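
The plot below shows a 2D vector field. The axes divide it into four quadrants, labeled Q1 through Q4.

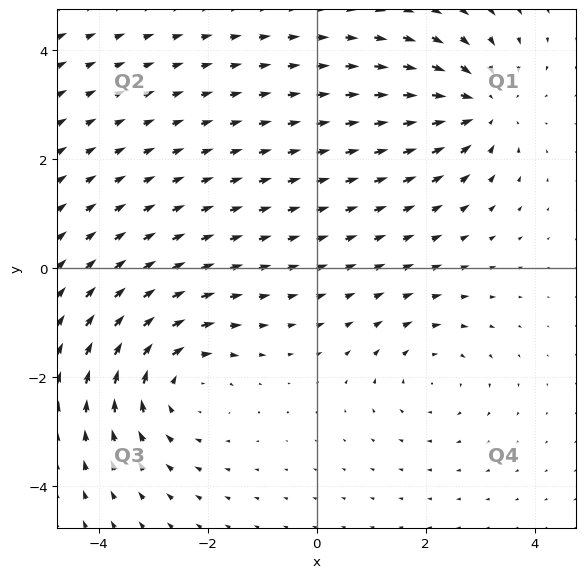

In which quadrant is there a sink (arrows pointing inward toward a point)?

Q1

The sink sits at approximately (3.0, 3.0), which lies in quadrant Q1. The divergence there is about -4, negative as expected for a sink.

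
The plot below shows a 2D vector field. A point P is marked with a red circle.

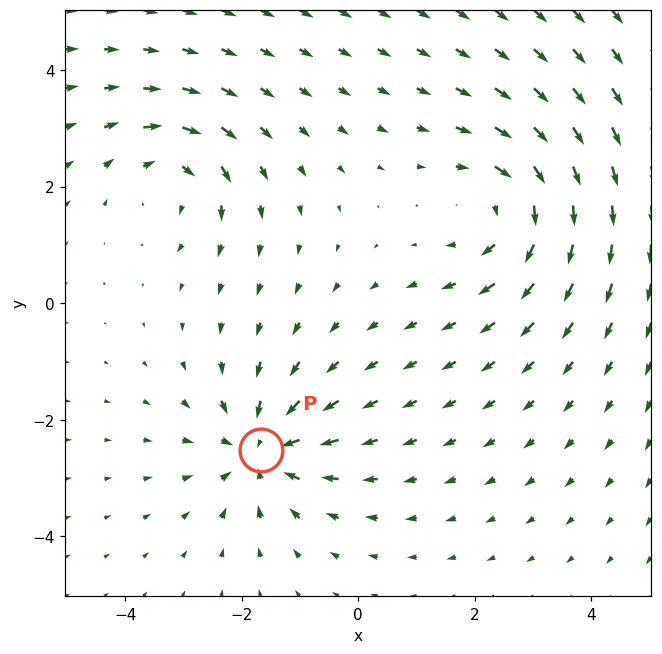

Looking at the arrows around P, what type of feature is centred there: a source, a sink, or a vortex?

sink

At P (-1.7, -2.5) the arrows converge inward. Divergence about -5, curl ≈0 — negative divergence with near-zero curl is a sink.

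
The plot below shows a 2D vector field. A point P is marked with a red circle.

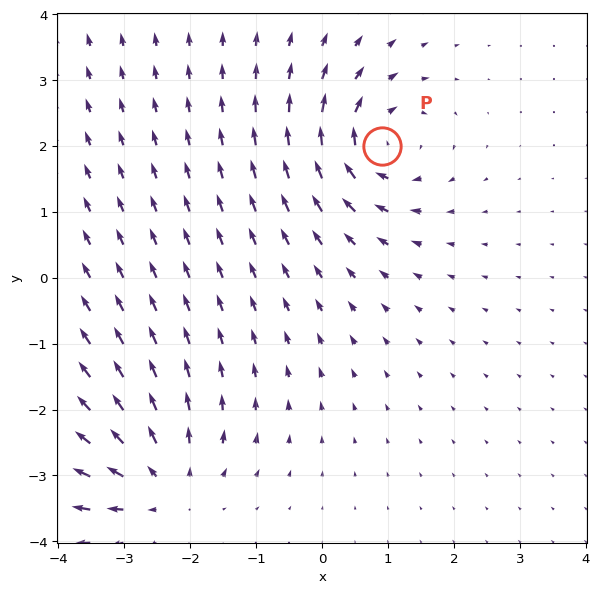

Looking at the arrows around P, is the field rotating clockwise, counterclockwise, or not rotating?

Near P at (0.9, 2.0) the arrows circulate clockwise. The curl (z-component) there is about -5; negative curl means clockwise rotation.

clockwise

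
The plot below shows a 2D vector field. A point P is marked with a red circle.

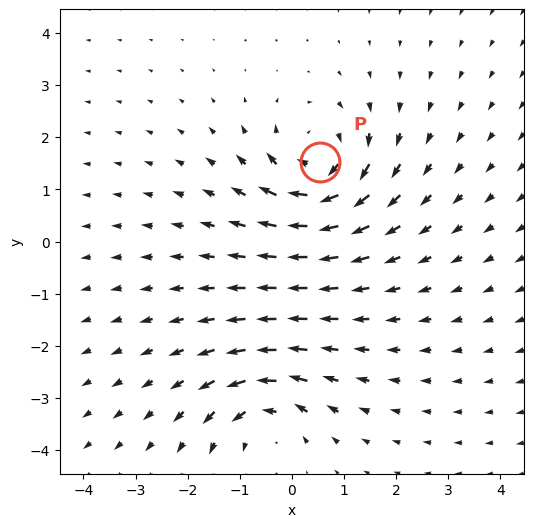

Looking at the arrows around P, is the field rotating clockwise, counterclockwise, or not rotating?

clockwise

Near P at (0.5, 1.5) the arrows circulate clockwise. The curl (z-component) there is about -5; negative curl means clockwise rotation.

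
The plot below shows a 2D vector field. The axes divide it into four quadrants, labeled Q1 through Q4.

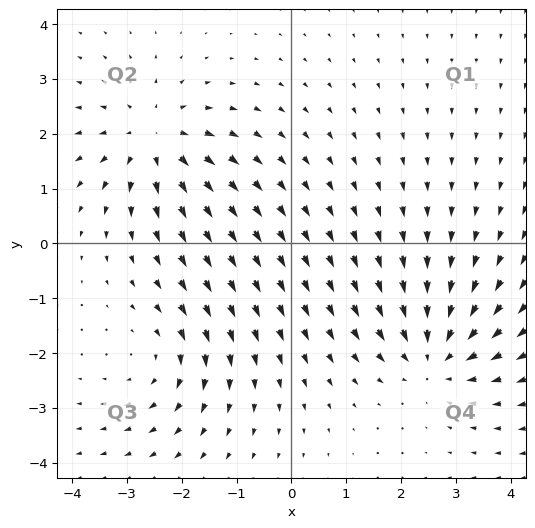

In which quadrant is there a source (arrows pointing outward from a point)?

Q2

The source sits at approximately (-2.5, 1.9), which lies in quadrant Q2. The divergence there is about +4, positive as expected for a source.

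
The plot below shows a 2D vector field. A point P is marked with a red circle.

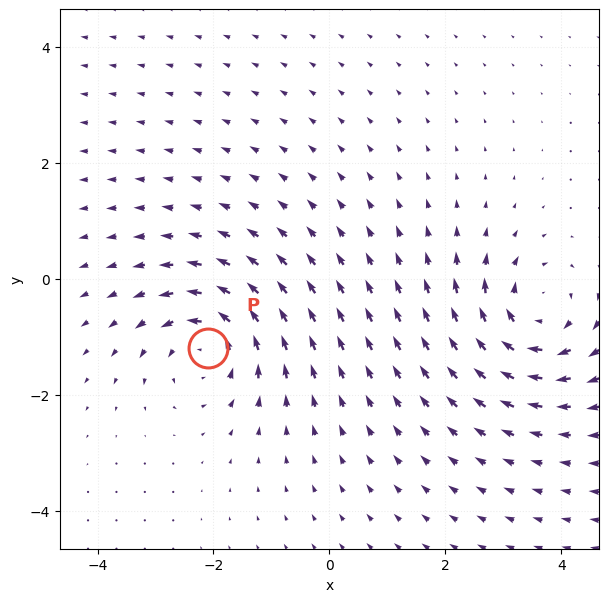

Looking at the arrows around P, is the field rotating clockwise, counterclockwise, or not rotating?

Near P at (-2.1, -1.2) the arrows circulate counterclockwise. The curl (z-component) there is about +3; positive curl means counterclockwise rotation.

counterclockwise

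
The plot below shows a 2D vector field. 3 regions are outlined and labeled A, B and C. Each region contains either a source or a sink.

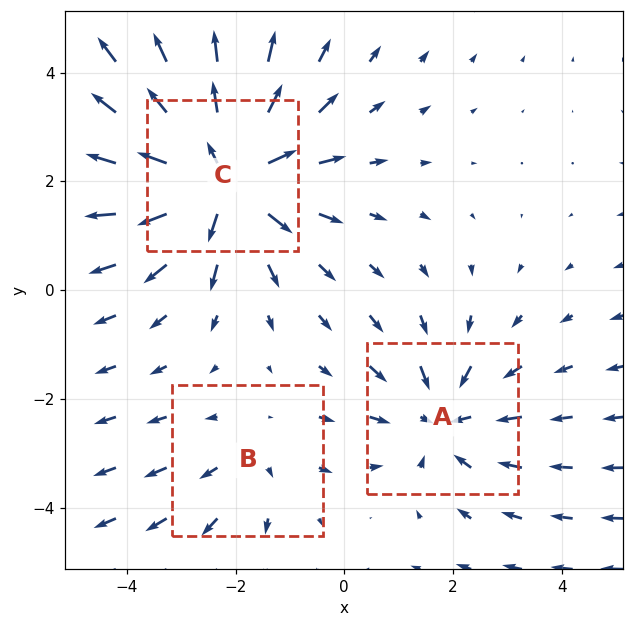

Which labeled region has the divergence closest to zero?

B

Divergence at each region's feature centre — A: about -3, B: about +2, C: about +5. Region B is closest to zero.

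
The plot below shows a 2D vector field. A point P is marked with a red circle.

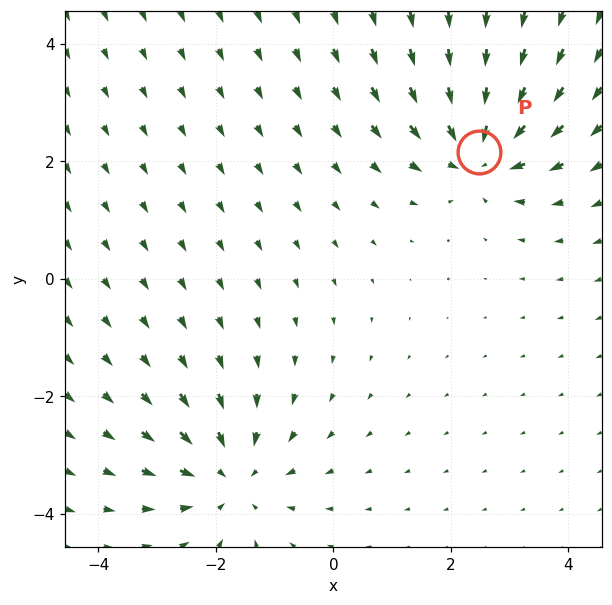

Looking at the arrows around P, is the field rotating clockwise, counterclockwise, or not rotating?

not rotating

Near P at (2.5, 2.2) the arrows show no circulation. The curl there is ≈0.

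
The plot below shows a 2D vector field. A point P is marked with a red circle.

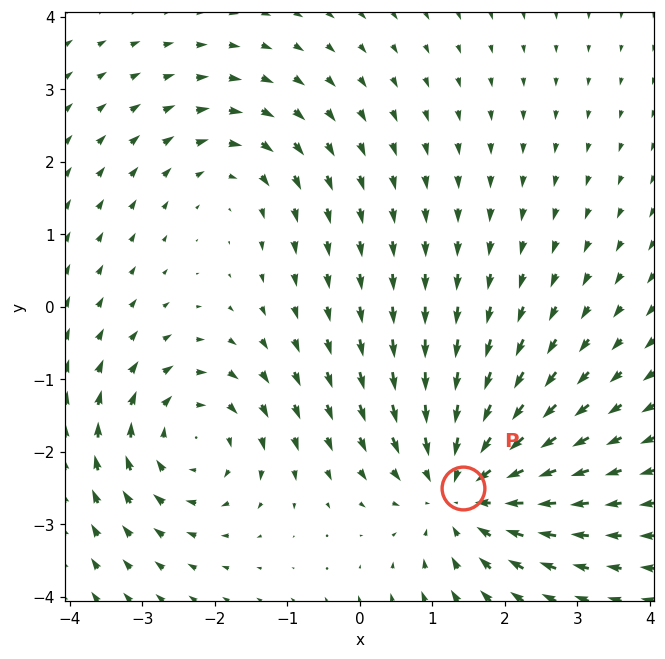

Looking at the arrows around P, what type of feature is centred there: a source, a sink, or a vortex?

At P (1.4, -2.5) the arrows converge inward. Divergence about -4, curl ≈0 — negative divergence with near-zero curl is a sink.

sink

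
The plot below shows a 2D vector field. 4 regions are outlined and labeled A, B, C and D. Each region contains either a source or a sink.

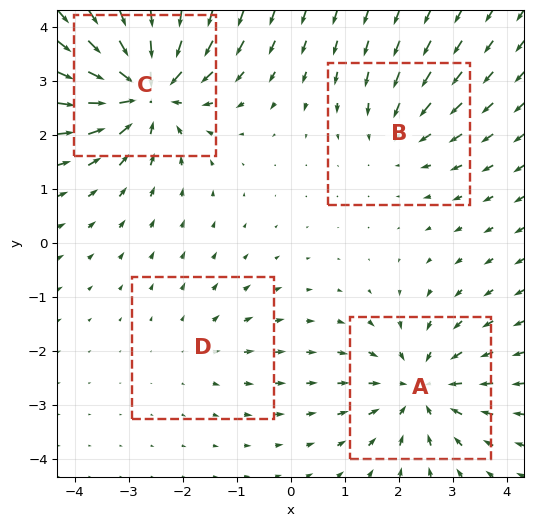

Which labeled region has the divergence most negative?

Divergence at each region's feature centre — A: about -5, B: about -3, C: about -7, D: about +2. Region C is most negative.

C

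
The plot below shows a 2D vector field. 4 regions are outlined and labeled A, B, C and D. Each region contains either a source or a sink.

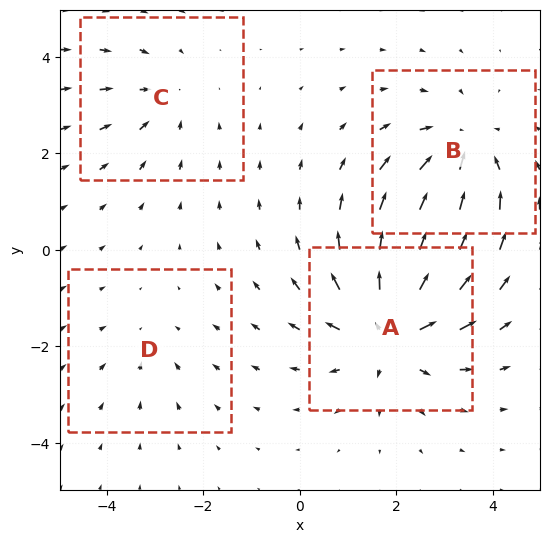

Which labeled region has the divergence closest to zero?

D

Divergence at each region's feature centre — A: about +6, B: about -4, C: about -3, D: about -2. Region D is closest to zero.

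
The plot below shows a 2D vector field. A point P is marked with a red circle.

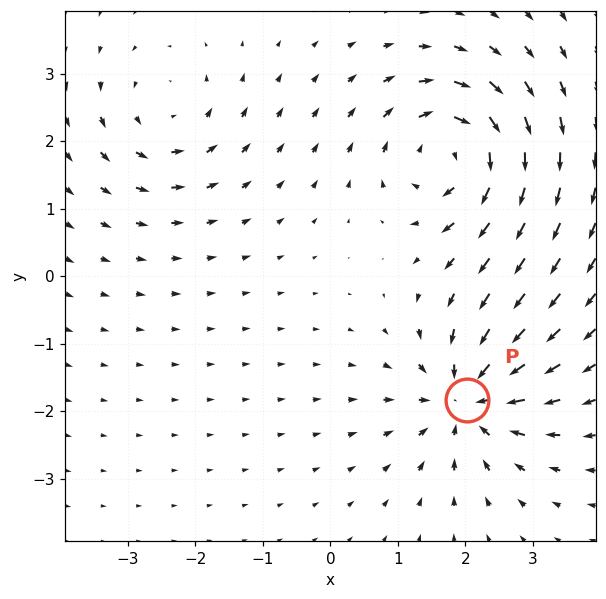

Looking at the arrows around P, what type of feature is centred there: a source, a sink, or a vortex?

At P (2.0, -1.8) the arrows converge inward. Divergence about -5, curl ≈0 — negative divergence with near-zero curl is a sink.

sink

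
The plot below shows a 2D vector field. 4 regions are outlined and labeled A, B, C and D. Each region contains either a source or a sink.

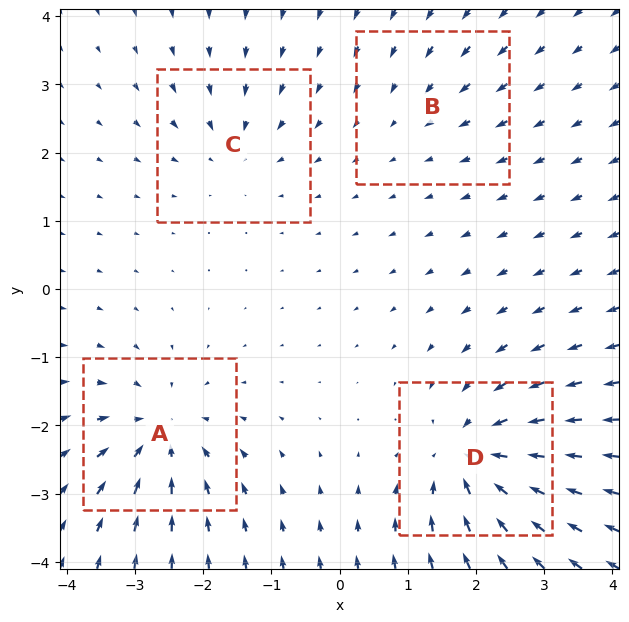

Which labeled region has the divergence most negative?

Divergence at each region's feature centre — A: about -6, B: about -2, C: about -4, D: about -8. Region D is most negative.

D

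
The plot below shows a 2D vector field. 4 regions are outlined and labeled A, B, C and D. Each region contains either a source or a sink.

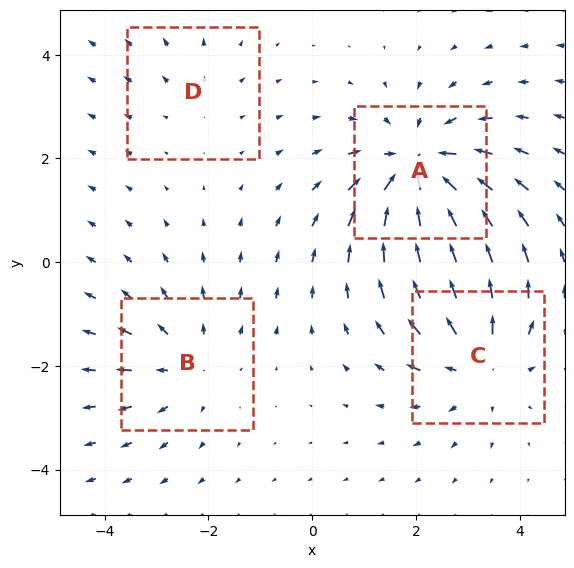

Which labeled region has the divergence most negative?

A

Divergence at each region's feature centre — A: about -6, B: about +3, C: about +4, D: about +2. Region A is most negative.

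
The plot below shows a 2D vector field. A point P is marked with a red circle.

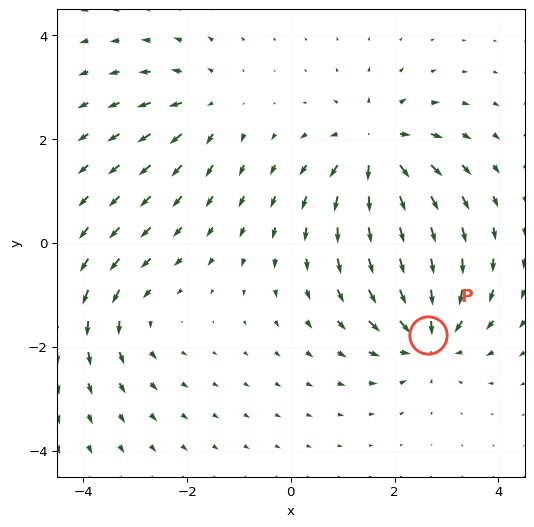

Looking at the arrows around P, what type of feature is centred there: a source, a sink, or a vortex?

sink

At P (2.6, -1.8) the arrows converge inward. Divergence about -6, curl ≈0 — negative divergence with near-zero curl is a sink.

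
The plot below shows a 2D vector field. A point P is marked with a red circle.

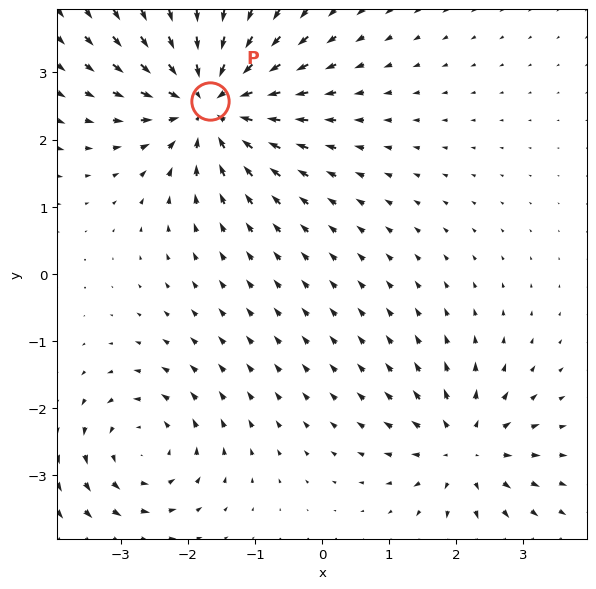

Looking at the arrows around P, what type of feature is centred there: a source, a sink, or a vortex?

At P (-1.7, 2.6) the arrows converge inward. Divergence about -6, curl ≈0 — negative divergence with near-zero curl is a sink.

sink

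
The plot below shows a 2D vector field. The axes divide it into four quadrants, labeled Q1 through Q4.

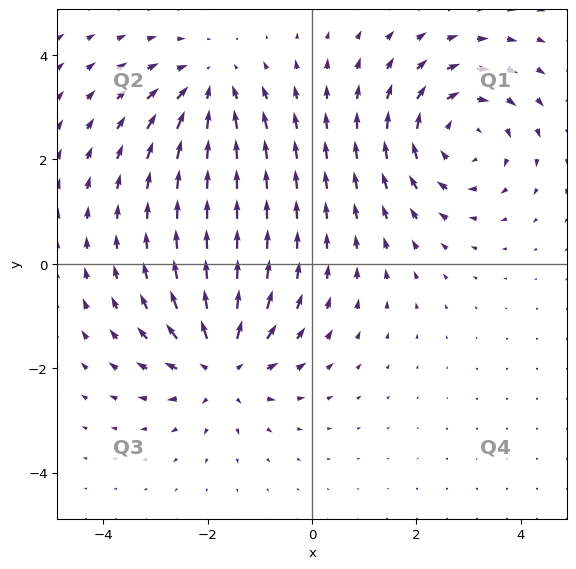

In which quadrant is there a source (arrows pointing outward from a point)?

The source sits at approximately (-1.7, -1.9), which lies in quadrant Q3. The divergence there is about +5, positive as expected for a source.

Q3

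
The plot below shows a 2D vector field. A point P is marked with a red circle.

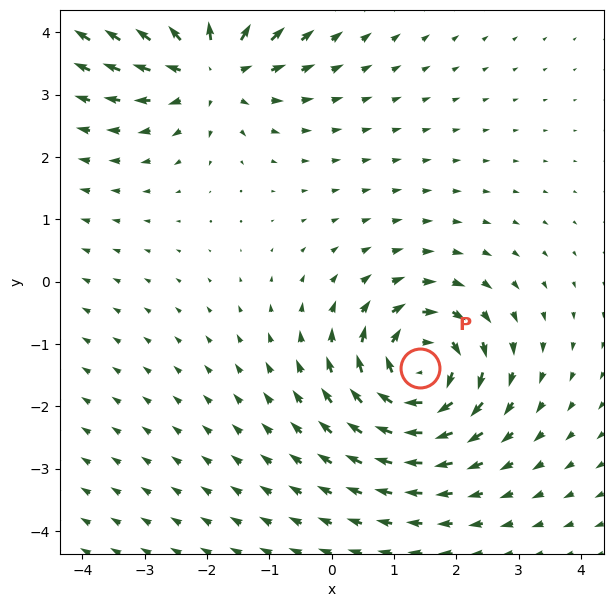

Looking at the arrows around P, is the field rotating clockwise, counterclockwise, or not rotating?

Near P at (1.4, -1.4) the arrows circulate clockwise. The curl (z-component) there is about -5; negative curl means clockwise rotation.

clockwise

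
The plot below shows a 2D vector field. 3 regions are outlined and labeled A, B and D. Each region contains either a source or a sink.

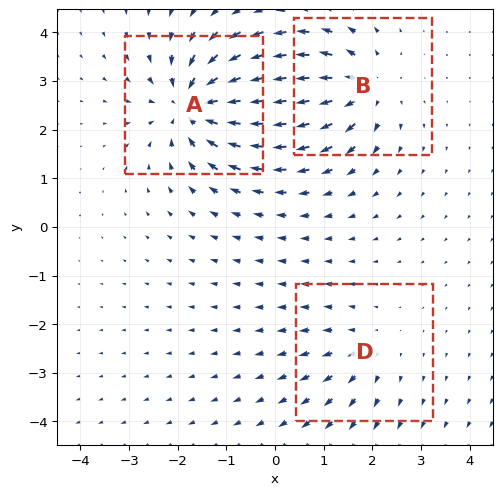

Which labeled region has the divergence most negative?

Divergence at each region's feature centre — A: about -5, B: about +4, D: about +2. Region A is most negative.

A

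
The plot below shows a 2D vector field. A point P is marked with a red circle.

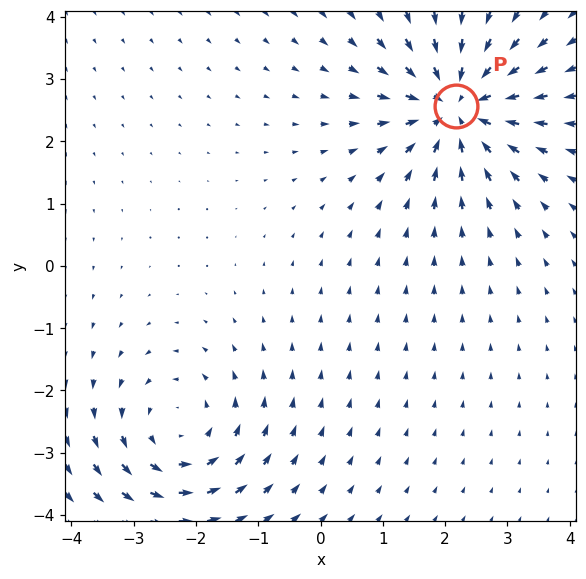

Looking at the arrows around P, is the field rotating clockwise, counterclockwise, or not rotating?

Near P at (2.2, 2.6) the arrows show no circulation. The curl there is ≈0.

not rotating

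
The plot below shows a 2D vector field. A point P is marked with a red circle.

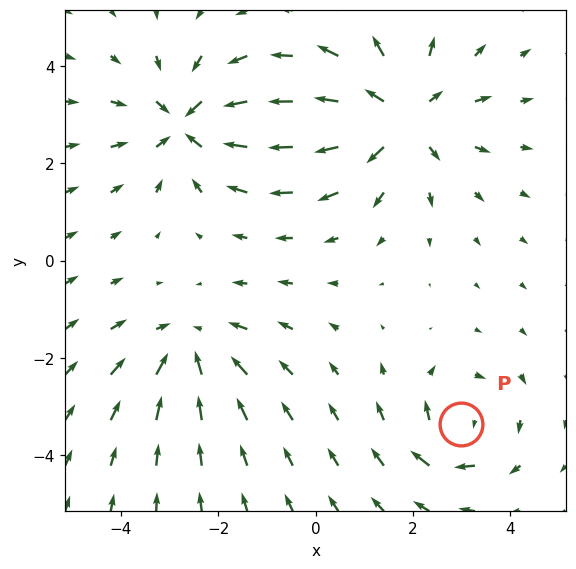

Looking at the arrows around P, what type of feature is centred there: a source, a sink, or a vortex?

vortex

At P (3.0, -3.4) the arrows circulate clockwise. Divergence ≈0, curl about -4 — near-zero divergence with nonzero curl is a vortex.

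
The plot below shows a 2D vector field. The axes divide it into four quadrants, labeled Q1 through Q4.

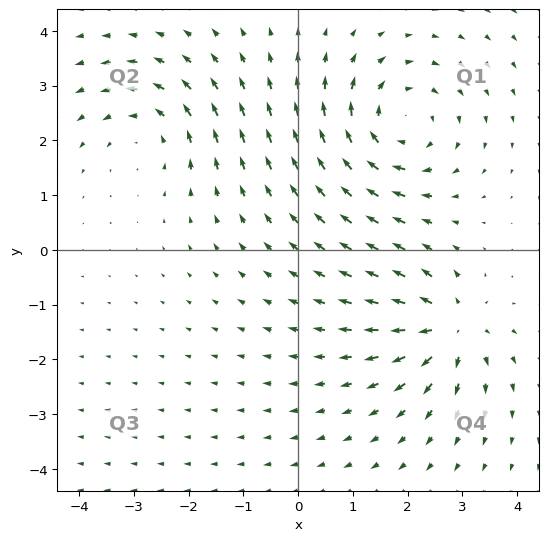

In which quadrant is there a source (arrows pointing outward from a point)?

Q4

The source sits at approximately (2.8, -1.4), which lies in quadrant Q4. The divergence there is about +5, positive as expected for a source.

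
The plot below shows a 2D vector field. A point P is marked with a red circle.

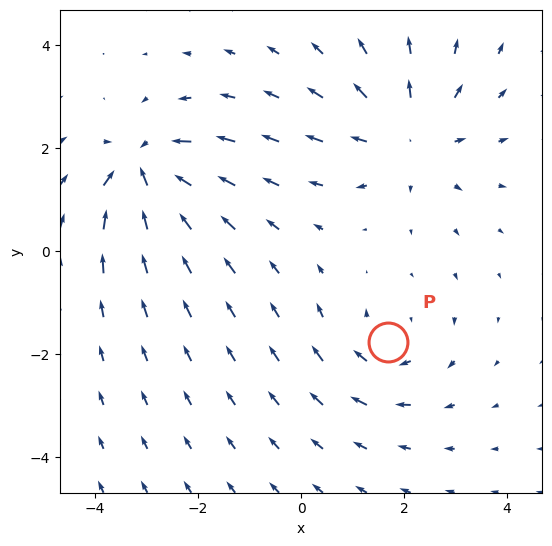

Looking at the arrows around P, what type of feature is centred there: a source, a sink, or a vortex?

vortex

At P (1.7, -1.8) the arrows circulate clockwise. Divergence ≈0, curl about -3 — near-zero divergence with nonzero curl is a vortex.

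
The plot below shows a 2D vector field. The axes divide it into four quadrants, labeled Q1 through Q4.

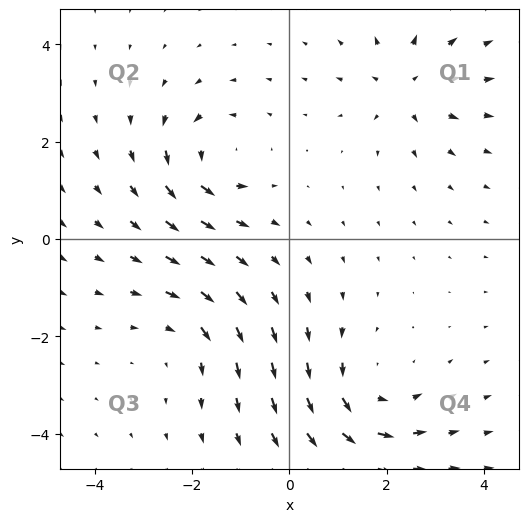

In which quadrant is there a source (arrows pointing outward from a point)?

Q1

The source sits at approximately (2.4, 3.1), which lies in quadrant Q1. The divergence there is about +4, positive as expected for a source.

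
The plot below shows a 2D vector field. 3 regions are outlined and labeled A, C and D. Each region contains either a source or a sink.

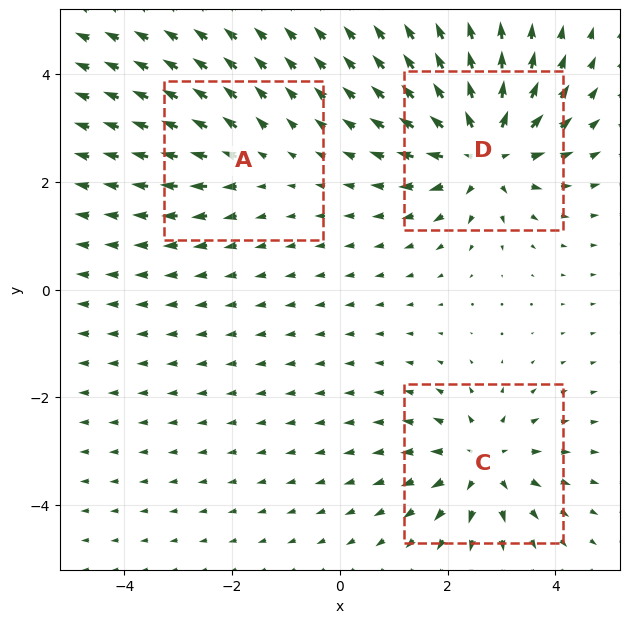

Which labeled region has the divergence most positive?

Divergence at each region's feature centre — A: about +2, C: about +4, D: about +5. Region D is most positive.

D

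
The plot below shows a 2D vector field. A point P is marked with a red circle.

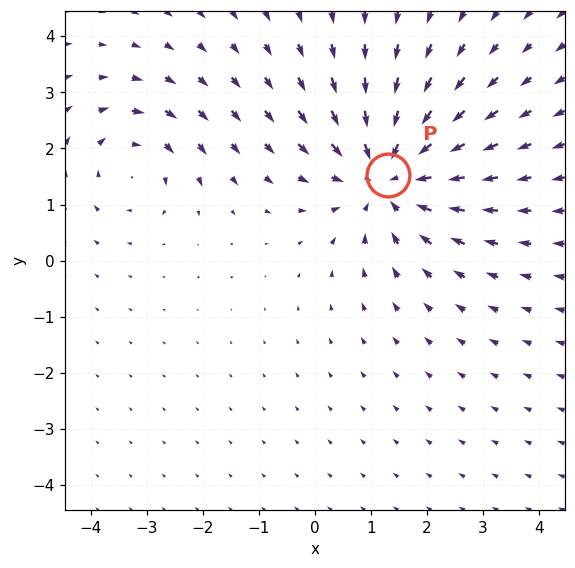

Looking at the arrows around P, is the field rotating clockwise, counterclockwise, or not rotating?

not rotating

Near P at (1.3, 1.5) the arrows show no circulation. The curl there is ≈0.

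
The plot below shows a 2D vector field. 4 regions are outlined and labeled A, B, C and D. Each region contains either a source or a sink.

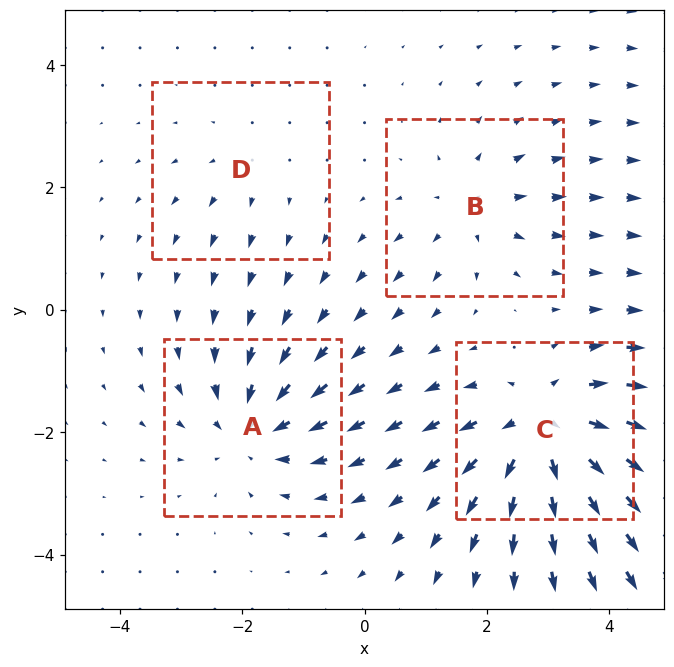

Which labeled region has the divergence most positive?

Divergence at each region's feature centre — A: about -5, B: about +3, C: about +7, D: about +2. Region C is most positive.

C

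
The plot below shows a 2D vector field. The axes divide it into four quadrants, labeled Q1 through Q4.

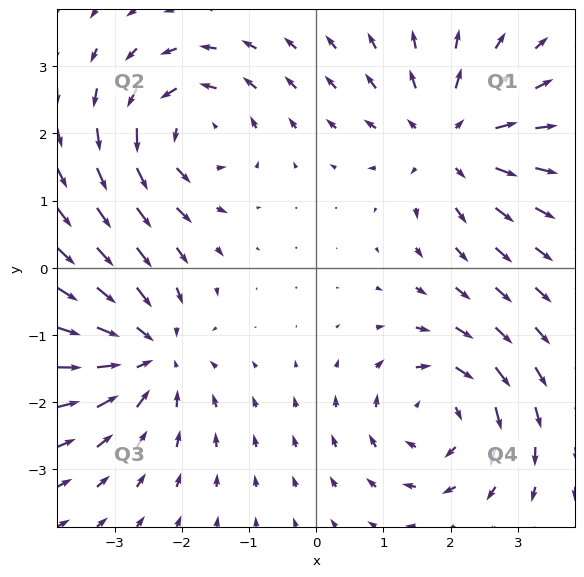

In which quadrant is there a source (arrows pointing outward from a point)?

The source sits at approximately (2.0, 1.9), which lies in quadrant Q1. The divergence there is about +5, positive as expected for a source.

Q1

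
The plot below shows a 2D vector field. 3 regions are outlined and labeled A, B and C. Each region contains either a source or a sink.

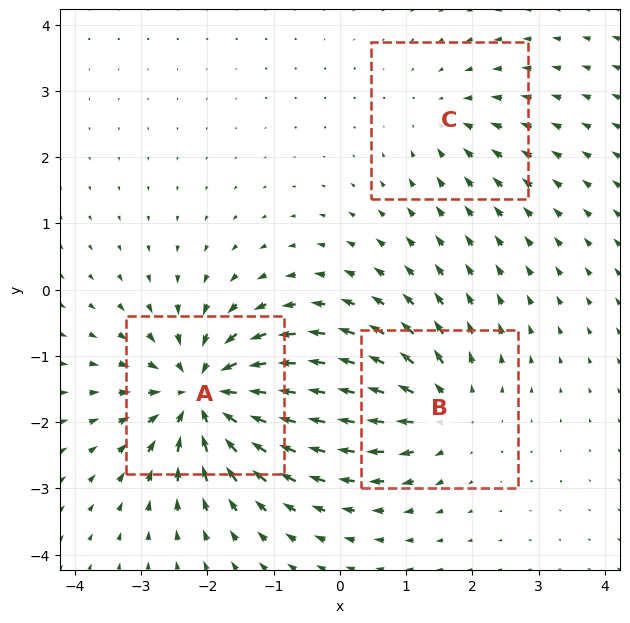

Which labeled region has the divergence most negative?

Divergence at each region's feature centre — A: about -6, B: about +3, C: about -2. Region A is most negative.

A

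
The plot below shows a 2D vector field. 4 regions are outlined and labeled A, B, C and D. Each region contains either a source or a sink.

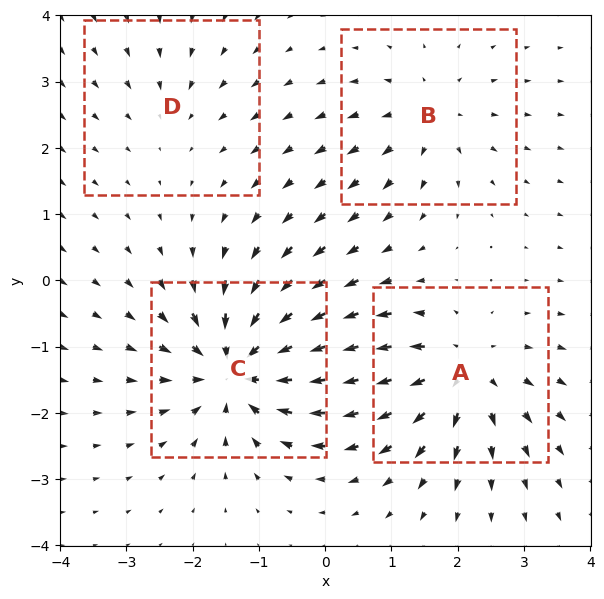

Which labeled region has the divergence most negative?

Divergence at each region's feature centre — A: about +6, B: about +4, C: about -8, D: about -2. Region C is most negative.

C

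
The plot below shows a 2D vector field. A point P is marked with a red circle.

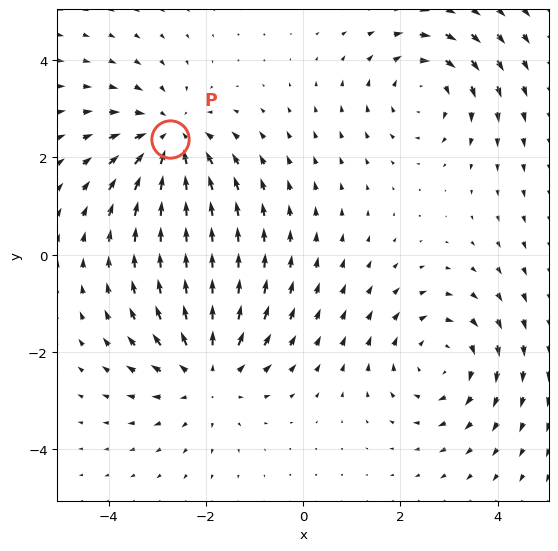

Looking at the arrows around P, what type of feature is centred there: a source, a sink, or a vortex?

sink

At P (-2.7, 2.4) the arrows converge inward. Divergence about -4, curl ≈0 — negative divergence with near-zero curl is a sink.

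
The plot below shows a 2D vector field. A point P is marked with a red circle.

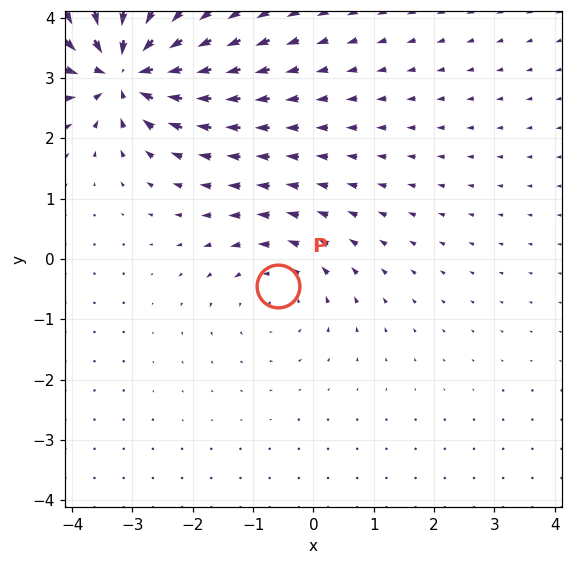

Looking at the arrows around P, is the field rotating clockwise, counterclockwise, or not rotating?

Near P at (-0.6, -0.5) the arrows circulate counterclockwise. The curl (z-component) there is about +2; positive curl means counterclockwise rotation.

counterclockwise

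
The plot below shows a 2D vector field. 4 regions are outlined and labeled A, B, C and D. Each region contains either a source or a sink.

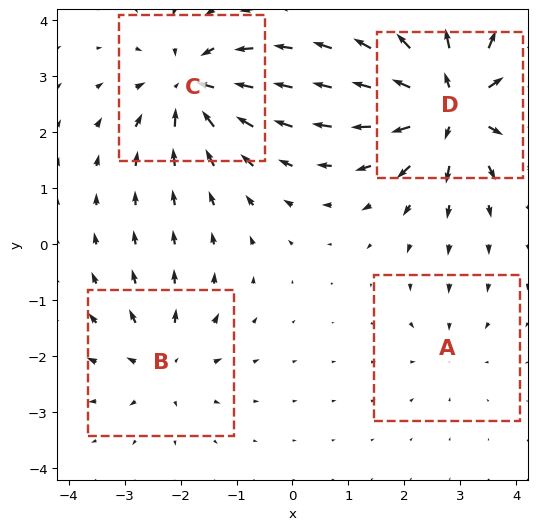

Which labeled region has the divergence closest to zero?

Divergence at each region's feature centre — A: about -3, B: about +4, C: about -7, D: about +9. Region A is closest to zero.

A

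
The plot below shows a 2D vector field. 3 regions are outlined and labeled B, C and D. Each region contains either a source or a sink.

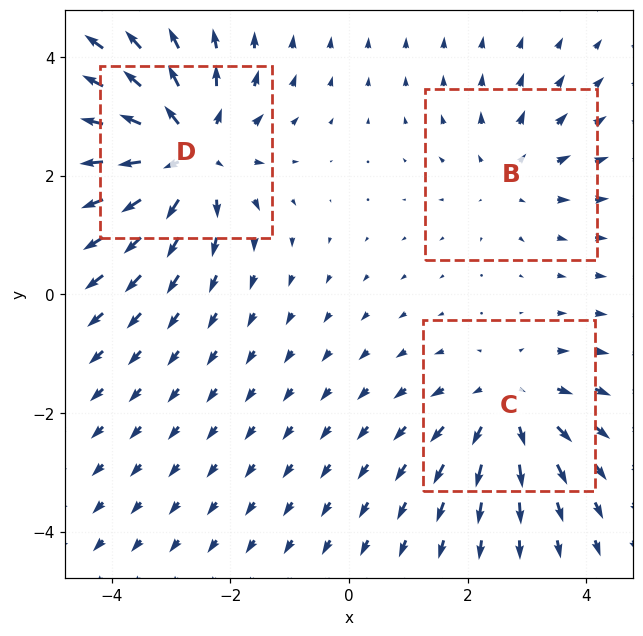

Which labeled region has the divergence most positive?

D

Divergence at each region's feature centre — B: about +2, C: about +3, D: about +5. Region D is most positive.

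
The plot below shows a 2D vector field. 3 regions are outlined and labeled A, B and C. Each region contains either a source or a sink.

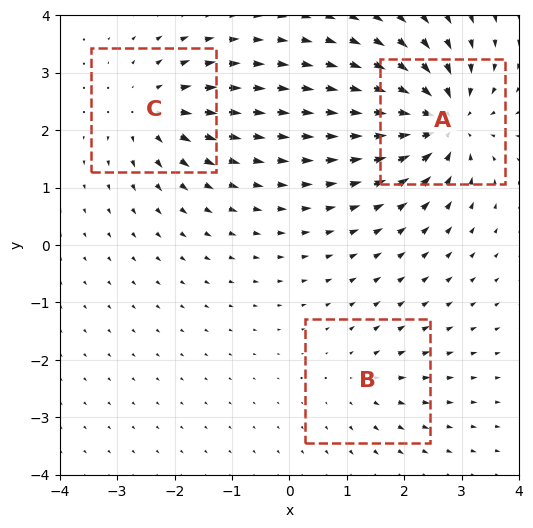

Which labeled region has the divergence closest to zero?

B

Divergence at each region's feature centre — A: about -7, B: about +2, C: about +4. Region B is closest to zero.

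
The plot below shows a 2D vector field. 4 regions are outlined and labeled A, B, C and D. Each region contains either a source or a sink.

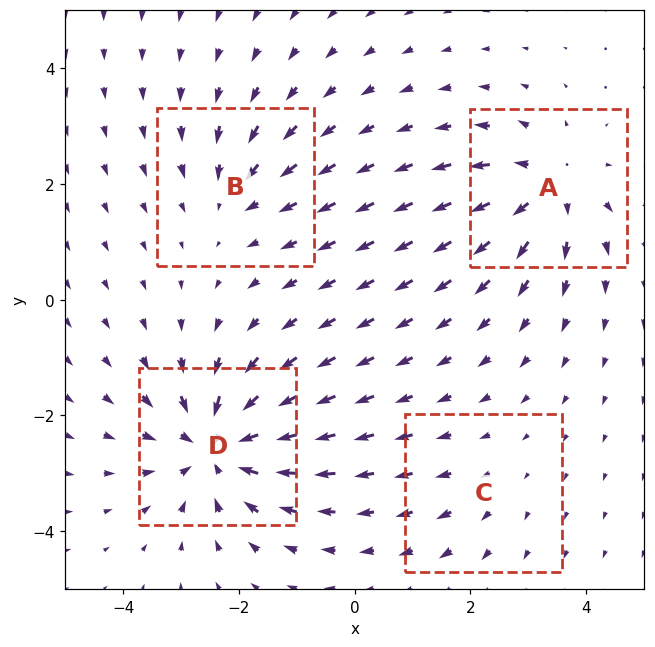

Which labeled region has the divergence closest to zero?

C

Divergence at each region's feature centre — A: about +5, B: about -3, C: about +2, D: about -7. Region C is closest to zero.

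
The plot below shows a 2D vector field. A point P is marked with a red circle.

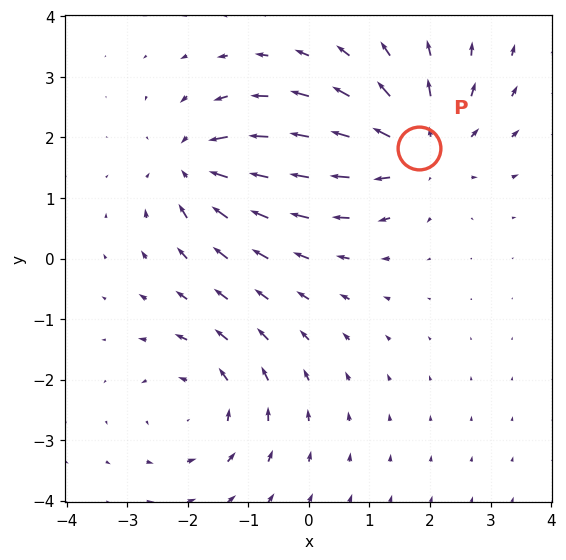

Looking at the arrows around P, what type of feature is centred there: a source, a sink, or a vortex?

source

At P (1.8, 1.8) the arrows spread outward. Divergence about +4, curl ≈0 — positive divergence with near-zero curl is a source.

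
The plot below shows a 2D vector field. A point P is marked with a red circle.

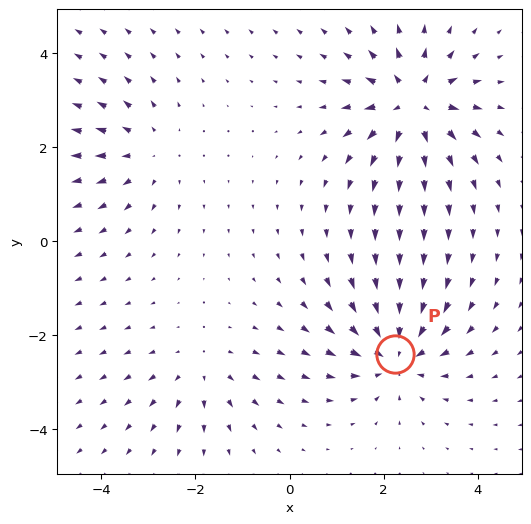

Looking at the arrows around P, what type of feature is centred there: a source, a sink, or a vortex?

sink

At P (2.2, -2.4) the arrows converge inward. Divergence about -5, curl ≈0 — negative divergence with near-zero curl is a sink.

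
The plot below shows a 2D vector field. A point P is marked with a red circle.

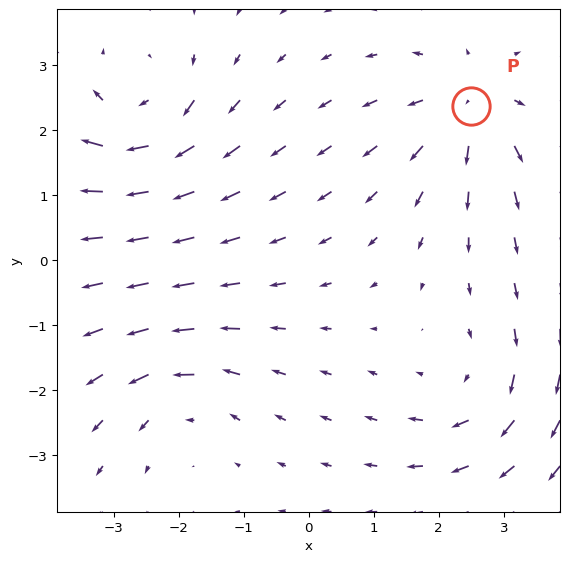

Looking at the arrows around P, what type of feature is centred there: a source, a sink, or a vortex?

At P (2.5, 2.4) the arrows spread outward. Divergence about +6, curl ≈0 — positive divergence with near-zero curl is a source.

source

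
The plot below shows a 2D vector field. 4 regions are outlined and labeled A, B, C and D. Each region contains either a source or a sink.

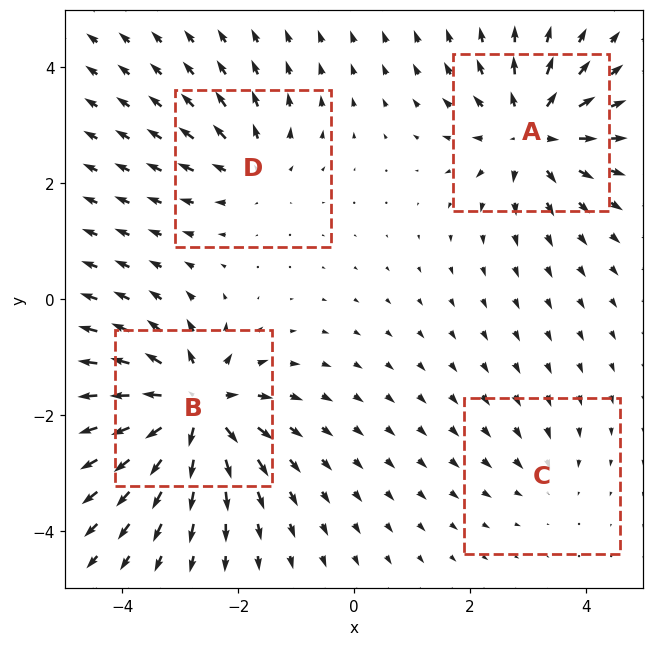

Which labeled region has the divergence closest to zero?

C

Divergence at each region's feature centre — A: about +7, B: about +9, C: about -2, D: about +4. Region C is closest to zero.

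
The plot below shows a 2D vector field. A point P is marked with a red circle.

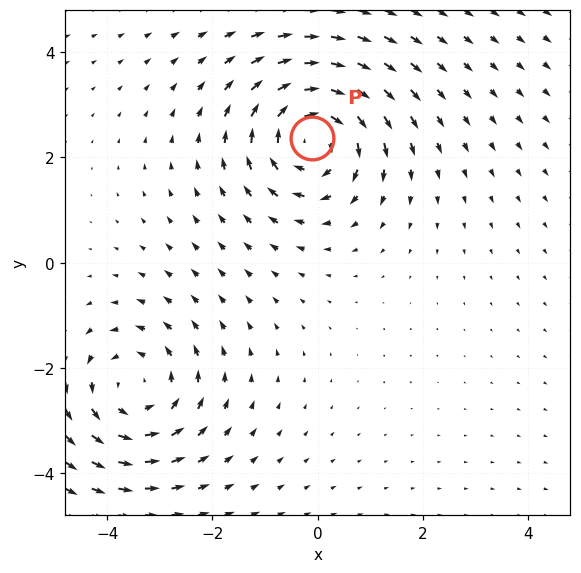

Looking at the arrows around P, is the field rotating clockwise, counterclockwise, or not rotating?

clockwise

Near P at (-0.1, 2.4) the arrows circulate clockwise. The curl (z-component) there is about -5; negative curl means clockwise rotation.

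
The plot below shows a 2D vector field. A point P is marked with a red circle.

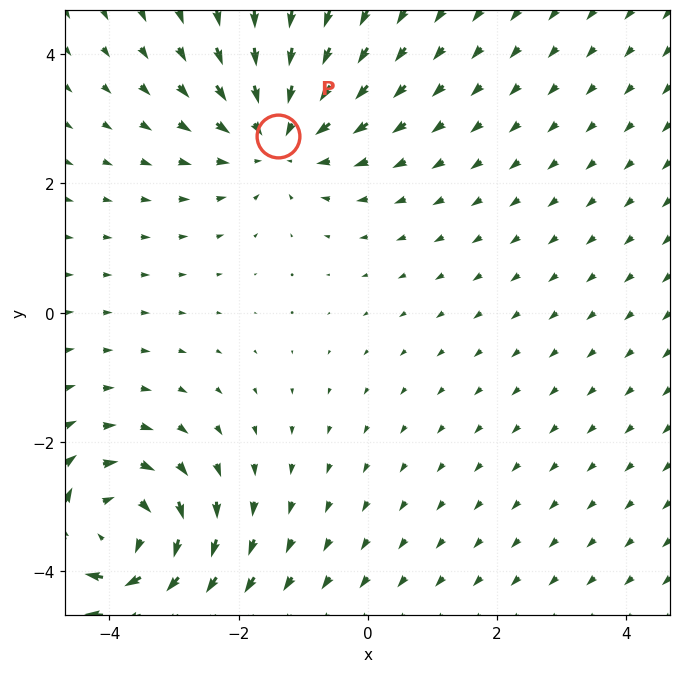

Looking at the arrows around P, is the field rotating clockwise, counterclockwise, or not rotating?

Near P at (-1.4, 2.7) the arrows show no circulation. The curl there is ≈0.

not rotating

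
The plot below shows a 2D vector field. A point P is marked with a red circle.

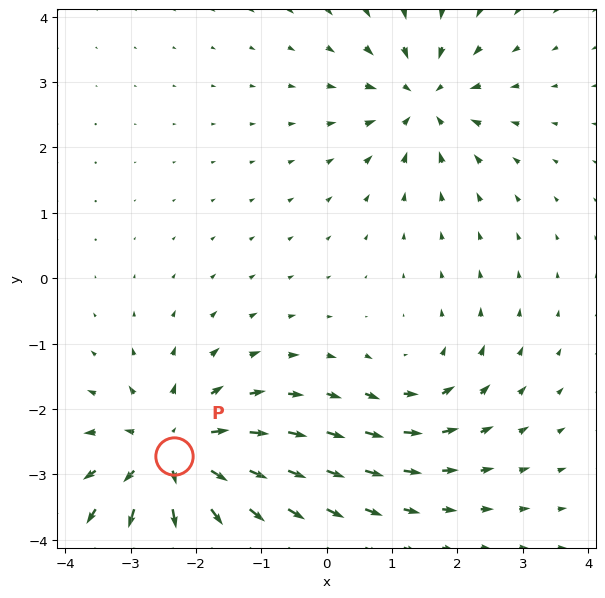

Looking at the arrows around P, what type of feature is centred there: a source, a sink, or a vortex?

source

At P (-2.3, -2.7) the arrows spread outward. Divergence about +5, curl ≈0 — positive divergence with near-zero curl is a source.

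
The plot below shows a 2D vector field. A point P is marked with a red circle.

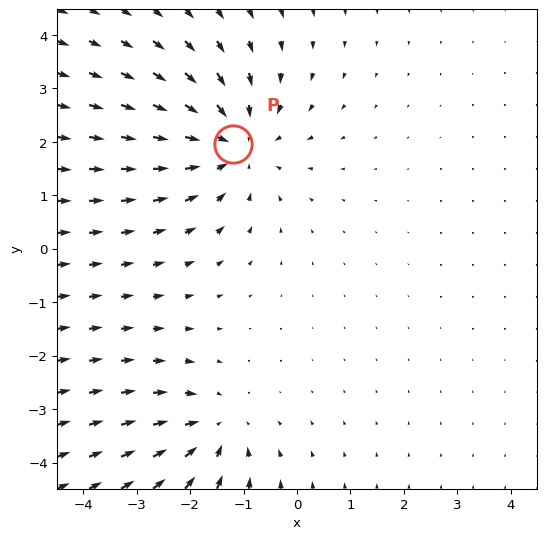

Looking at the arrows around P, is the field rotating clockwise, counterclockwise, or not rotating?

not rotating

Near P at (-1.2, 2.0) the arrows show no circulation. The curl there is ≈0.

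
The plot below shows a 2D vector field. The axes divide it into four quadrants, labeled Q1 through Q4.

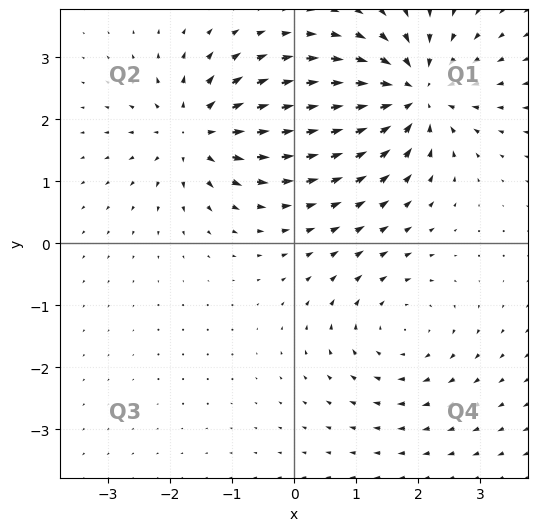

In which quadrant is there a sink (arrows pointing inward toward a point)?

Q1

The sink sits at approximately (1.9, 2.4), which lies in quadrant Q1. The divergence there is about -6, negative as expected for a sink.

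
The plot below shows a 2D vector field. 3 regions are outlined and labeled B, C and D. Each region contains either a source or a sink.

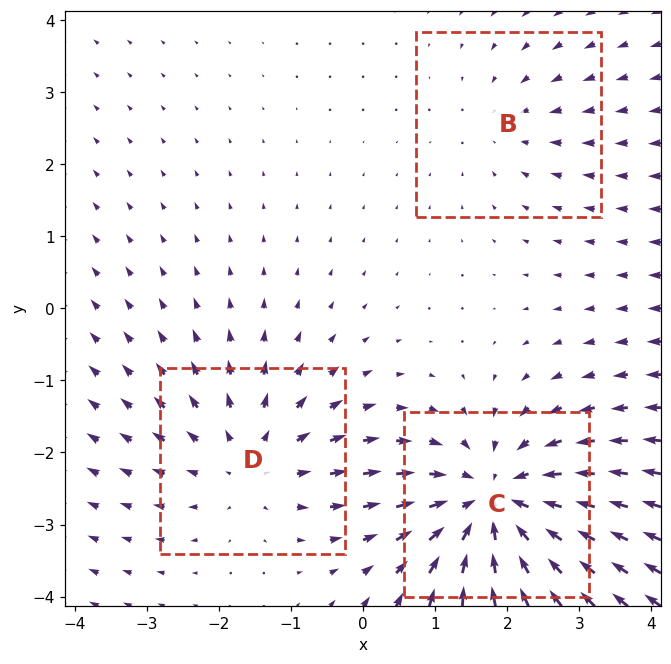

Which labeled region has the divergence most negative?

C

Divergence at each region's feature centre — B: about -2, C: about -5, D: about +3. Region C is most negative.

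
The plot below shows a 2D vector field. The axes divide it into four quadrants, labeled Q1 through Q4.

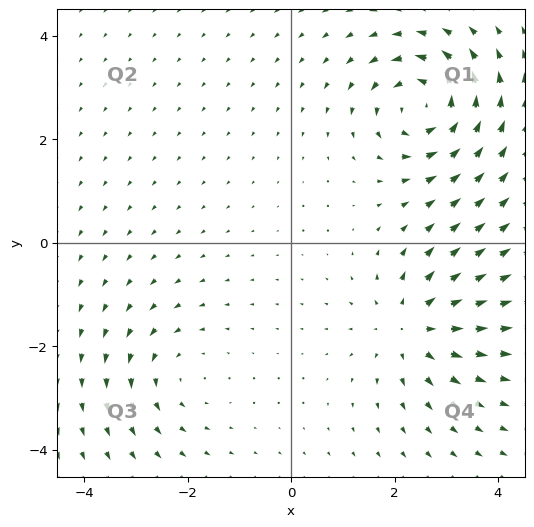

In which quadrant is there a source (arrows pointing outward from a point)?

Q4

The source sits at approximately (2.3, -1.6), which lies in quadrant Q4. The divergence there is about +4, positive as expected for a source.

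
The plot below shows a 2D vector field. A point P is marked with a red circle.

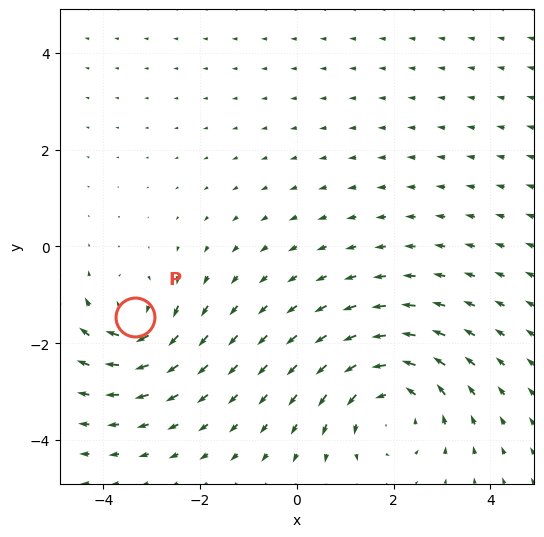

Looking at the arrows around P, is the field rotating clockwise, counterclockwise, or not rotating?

Near P at (-3.3, -1.5) the arrows circulate clockwise. The curl (z-component) there is about -4; negative curl means clockwise rotation.

clockwise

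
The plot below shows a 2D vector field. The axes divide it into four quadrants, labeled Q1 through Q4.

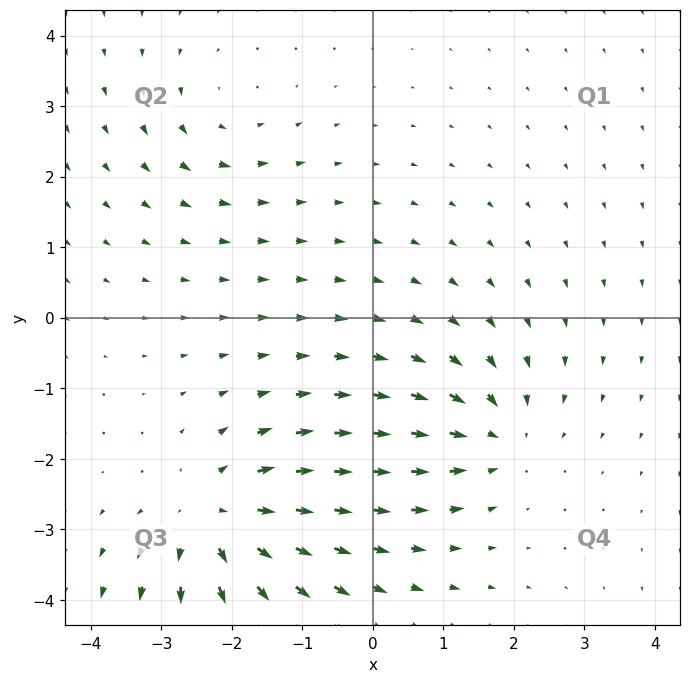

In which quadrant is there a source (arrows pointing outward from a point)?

Q3

The source sits at approximately (-2.2, -2.9), which lies in quadrant Q3. The divergence there is about +5, positive as expected for a source.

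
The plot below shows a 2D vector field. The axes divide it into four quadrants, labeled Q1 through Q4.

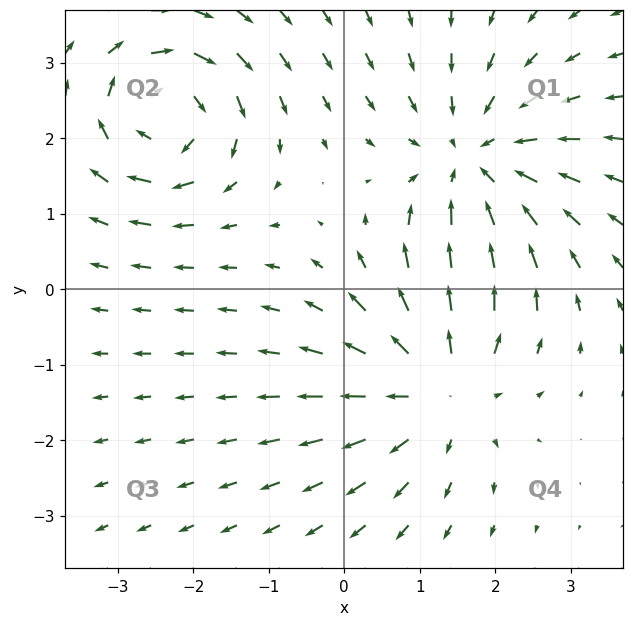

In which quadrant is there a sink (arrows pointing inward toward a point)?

The sink sits at approximately (1.7, 1.7), which lies in quadrant Q1. The divergence there is about -4, negative as expected for a sink.

Q1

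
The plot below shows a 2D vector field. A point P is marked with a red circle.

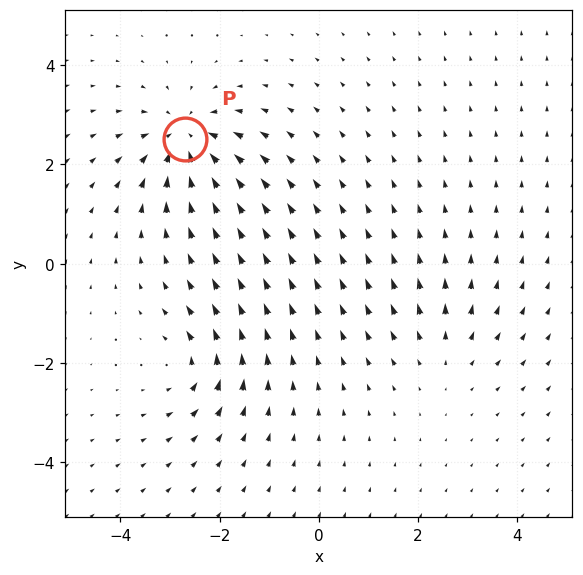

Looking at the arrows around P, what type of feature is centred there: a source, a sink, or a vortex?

sink

At P (-2.7, 2.5) the arrows converge inward. Divergence about -6, curl ≈0 — negative divergence with near-zero curl is a sink.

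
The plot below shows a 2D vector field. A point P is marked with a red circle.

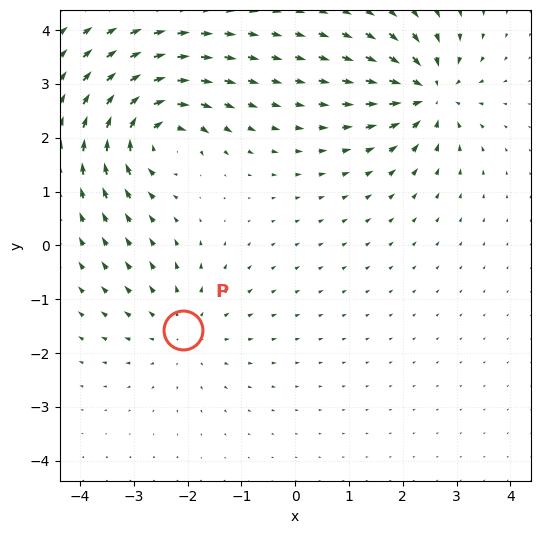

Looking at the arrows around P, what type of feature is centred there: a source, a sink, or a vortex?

source

At P (-2.1, -1.6) the arrows spread outward. Divergence about +3, curl ≈0 — positive divergence with near-zero curl is a source.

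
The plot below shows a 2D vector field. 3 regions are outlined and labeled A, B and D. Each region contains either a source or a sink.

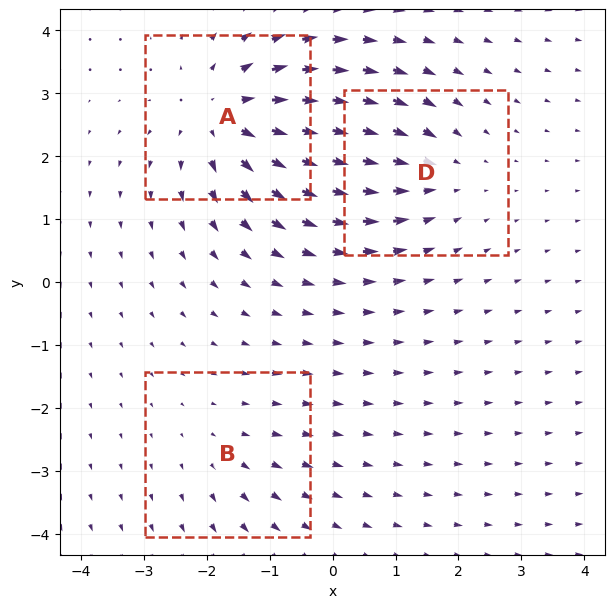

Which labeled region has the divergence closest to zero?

B

Divergence at each region's feature centre — A: about +5, B: about +2, D: about -3. Region B is closest to zero.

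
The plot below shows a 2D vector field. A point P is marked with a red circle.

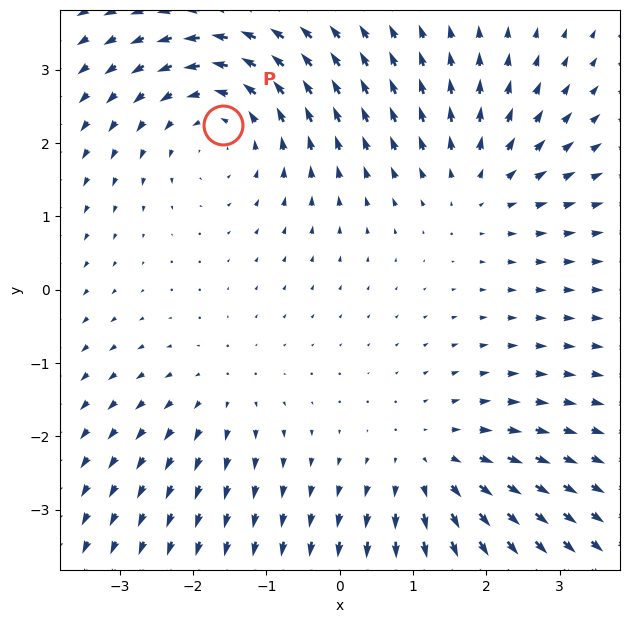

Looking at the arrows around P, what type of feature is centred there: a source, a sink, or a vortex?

At P (-1.6, 2.3) the arrows circulate counterclockwise. Divergence ≈0, curl about +4 — near-zero divergence with nonzero curl is a vortex.

vortex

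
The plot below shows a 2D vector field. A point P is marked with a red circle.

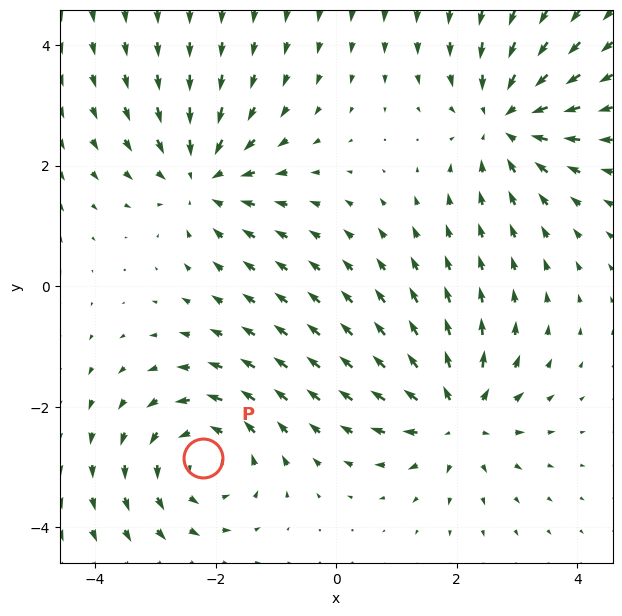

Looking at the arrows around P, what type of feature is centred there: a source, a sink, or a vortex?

vortex

At P (-2.2, -2.9) the arrows circulate counterclockwise. Divergence ≈0, curl about +4 — near-zero divergence with nonzero curl is a vortex.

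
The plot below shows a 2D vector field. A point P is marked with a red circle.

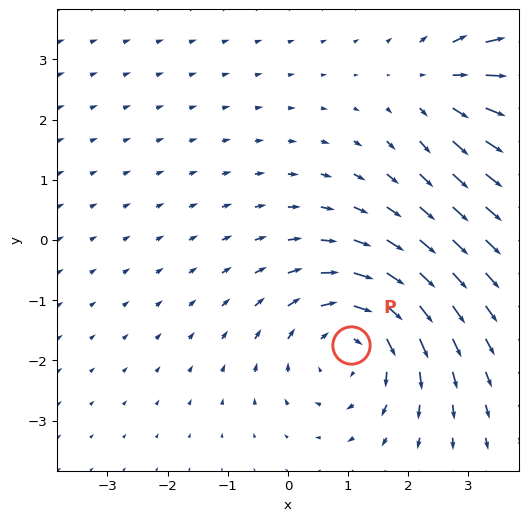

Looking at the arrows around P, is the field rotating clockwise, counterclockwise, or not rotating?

Near P at (1.0, -1.7) the arrows circulate clockwise. The curl (z-component) there is about -4; negative curl means clockwise rotation.

clockwise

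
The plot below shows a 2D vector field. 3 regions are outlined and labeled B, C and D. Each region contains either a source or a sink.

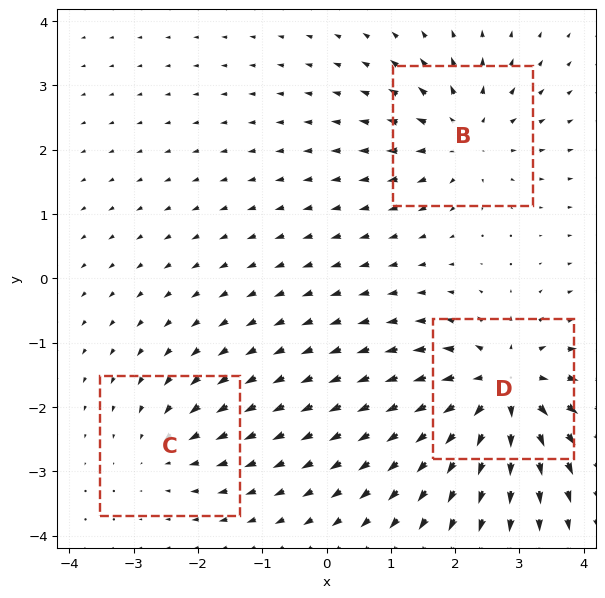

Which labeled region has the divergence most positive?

D

Divergence at each region's feature centre — B: about +4, C: about -2, D: about +6. Region D is most positive.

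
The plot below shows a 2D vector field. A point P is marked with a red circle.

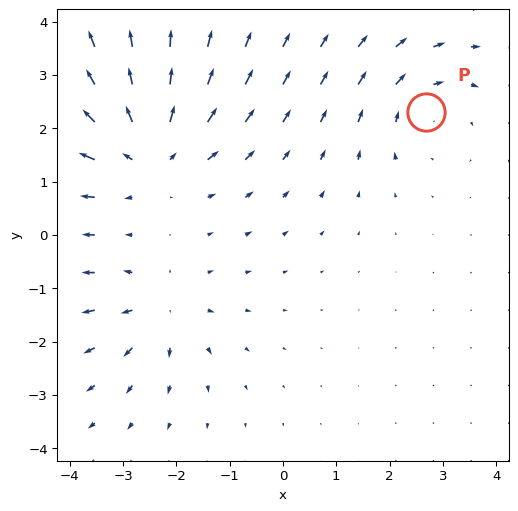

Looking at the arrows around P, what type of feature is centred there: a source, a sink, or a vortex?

At P (2.7, 2.3) the arrows circulate clockwise. Divergence ≈0, curl about -3 — near-zero divergence with nonzero curl is a vortex.

vortex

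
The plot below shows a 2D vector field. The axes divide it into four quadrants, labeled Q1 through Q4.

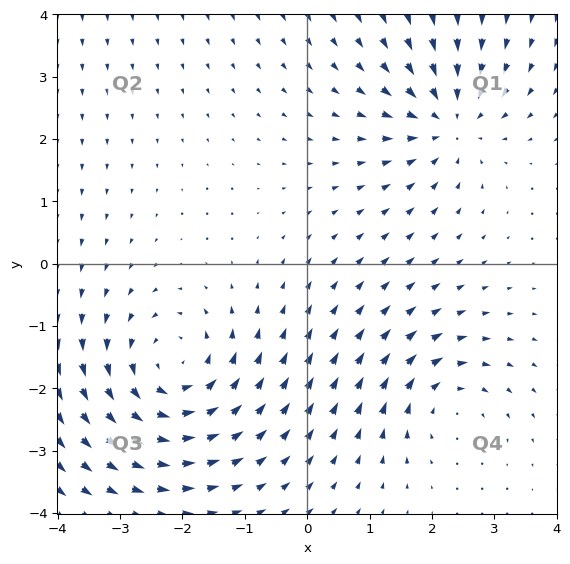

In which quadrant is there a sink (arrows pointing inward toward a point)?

The sink sits at approximately (2.3, 2.3), which lies in quadrant Q1. The divergence there is about -4, negative as expected for a sink.

Q1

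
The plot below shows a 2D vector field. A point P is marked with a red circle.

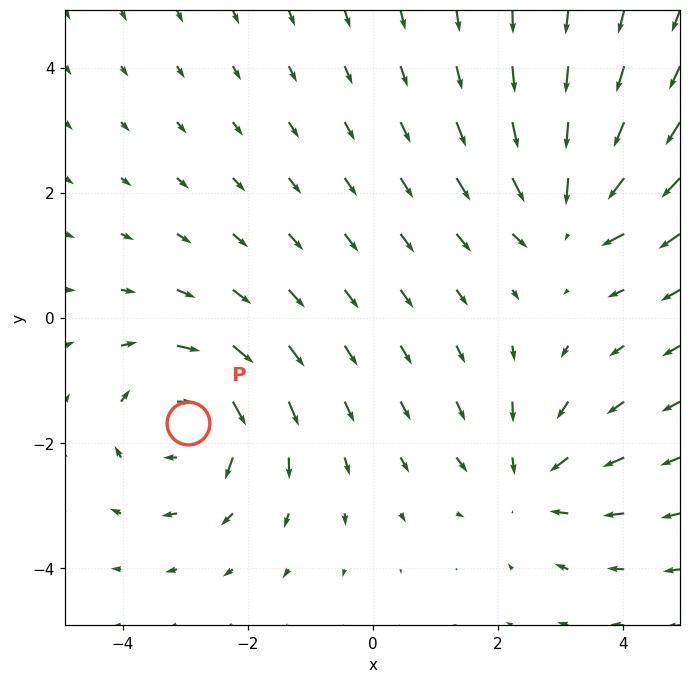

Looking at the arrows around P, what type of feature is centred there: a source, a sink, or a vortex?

At P (-2.9, -1.7) the arrows circulate clockwise. Divergence ≈0, curl about -5 — near-zero divergence with nonzero curl is a vortex.

vortex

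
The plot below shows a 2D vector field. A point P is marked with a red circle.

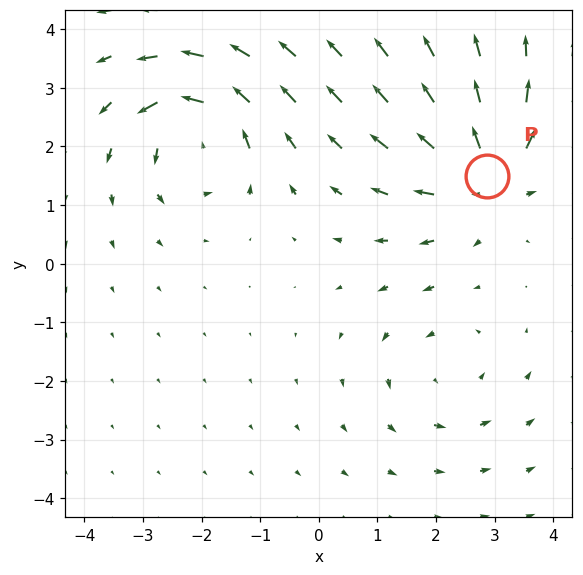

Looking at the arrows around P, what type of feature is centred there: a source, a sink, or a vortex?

source

At P (2.9, 1.5) the arrows spread outward. Divergence about +5, curl ≈0 — positive divergence with near-zero curl is a source.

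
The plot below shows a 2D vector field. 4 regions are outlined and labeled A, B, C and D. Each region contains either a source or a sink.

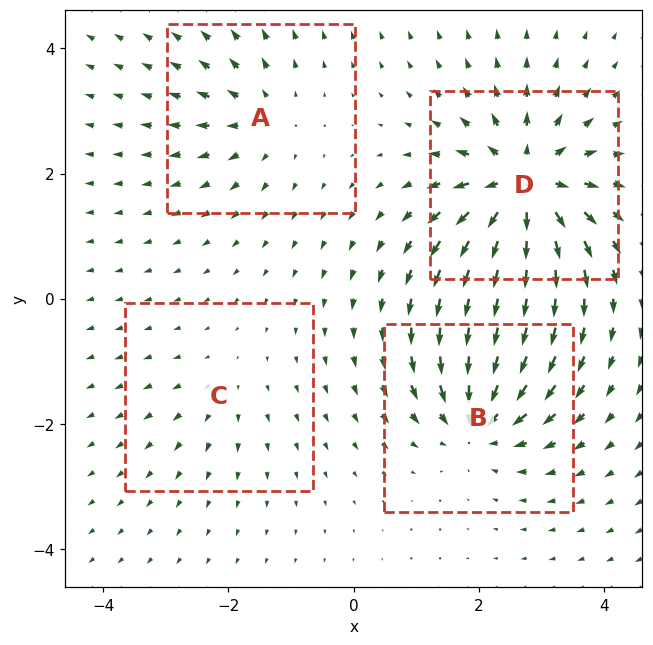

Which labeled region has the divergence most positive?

D

Divergence at each region's feature centre — A: about +4, B: about -6, C: about +2, D: about +9. Region D is most positive.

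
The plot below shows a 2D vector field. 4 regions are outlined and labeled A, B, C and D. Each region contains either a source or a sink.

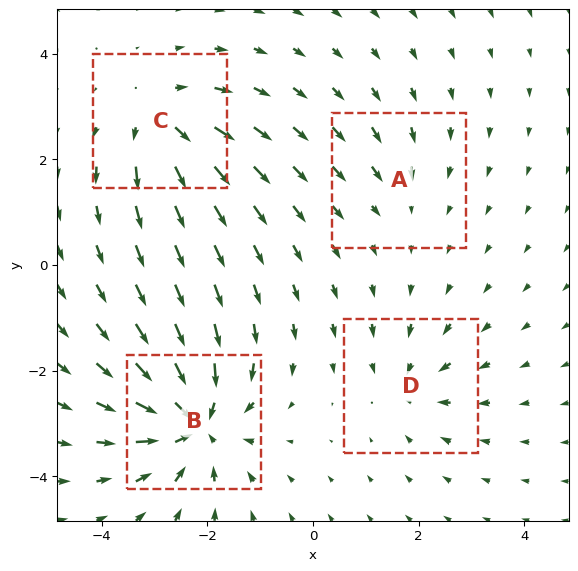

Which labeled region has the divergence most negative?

Divergence at each region's feature centre — A: about -2, B: about -7, C: about +5, D: about -3. Region B is most negative.

B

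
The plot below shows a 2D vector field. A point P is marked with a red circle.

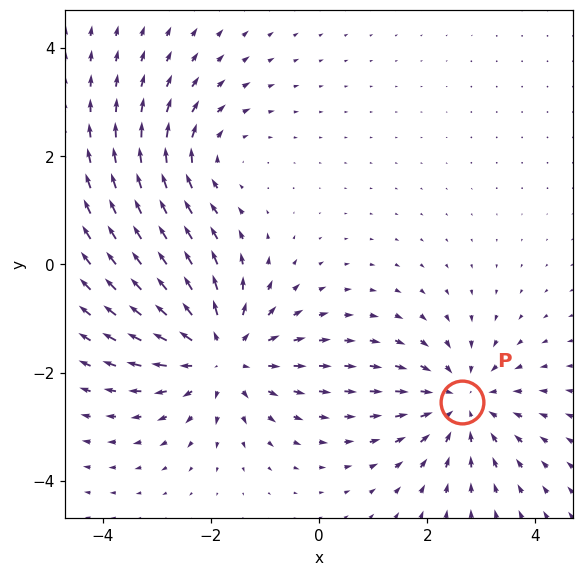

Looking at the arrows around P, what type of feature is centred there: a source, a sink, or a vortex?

At P (2.6, -2.5) the arrows converge inward. Divergence about -3, curl ≈0 — negative divergence with near-zero curl is a sink.

sink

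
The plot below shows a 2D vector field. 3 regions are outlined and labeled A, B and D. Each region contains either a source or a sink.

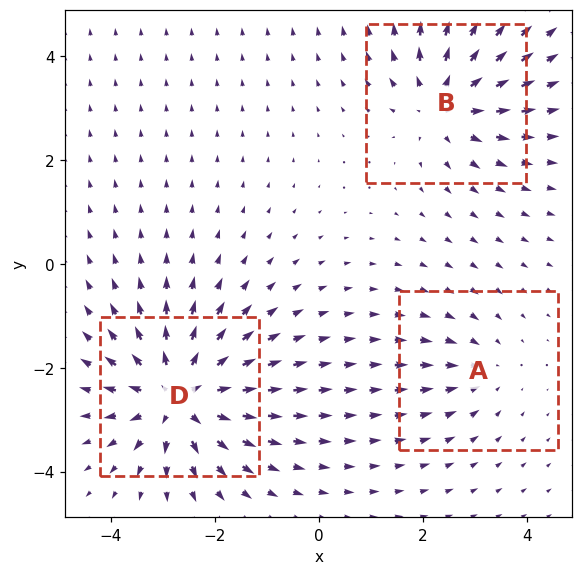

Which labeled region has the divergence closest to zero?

Divergence at each region's feature centre — A: about -2, B: about +4, D: about +5. Region A is closest to zero.

A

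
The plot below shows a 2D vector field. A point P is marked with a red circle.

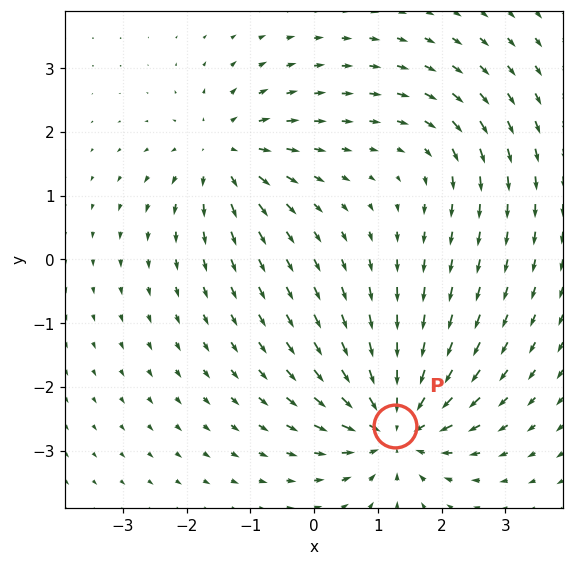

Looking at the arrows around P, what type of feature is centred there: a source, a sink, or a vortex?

At P (1.3, -2.6) the arrows converge inward. Divergence about -6, curl ≈0 — negative divergence with near-zero curl is a sink.

sink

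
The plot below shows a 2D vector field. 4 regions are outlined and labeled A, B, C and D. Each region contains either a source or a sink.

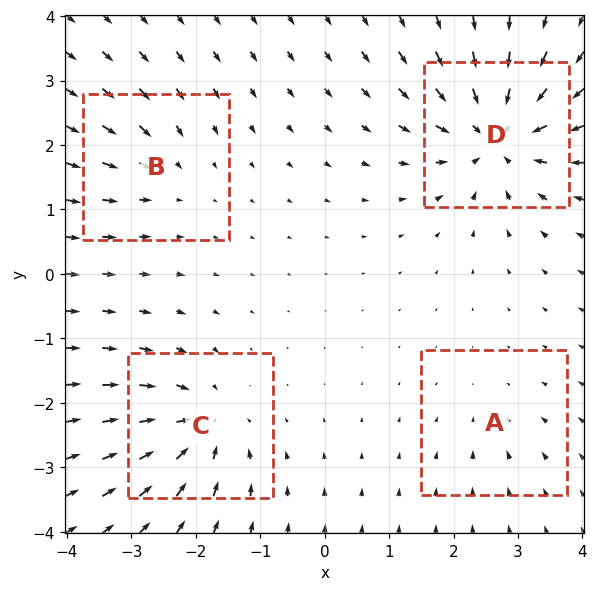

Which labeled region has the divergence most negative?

Divergence at each region's feature centre — A: about -2, B: about -4, C: about -6, D: about -8. Region D is most negative.

D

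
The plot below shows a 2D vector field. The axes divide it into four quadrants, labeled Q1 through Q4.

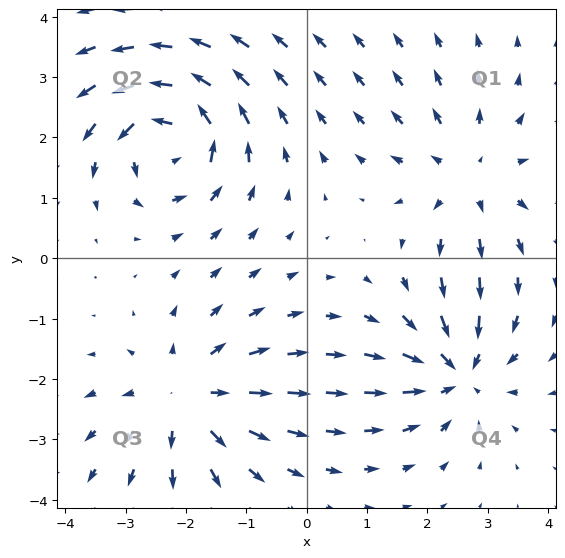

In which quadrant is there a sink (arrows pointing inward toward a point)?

The sink sits at approximately (2.5, -1.9), which lies in quadrant Q4. The divergence there is about -6, negative as expected for a sink.

Q4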